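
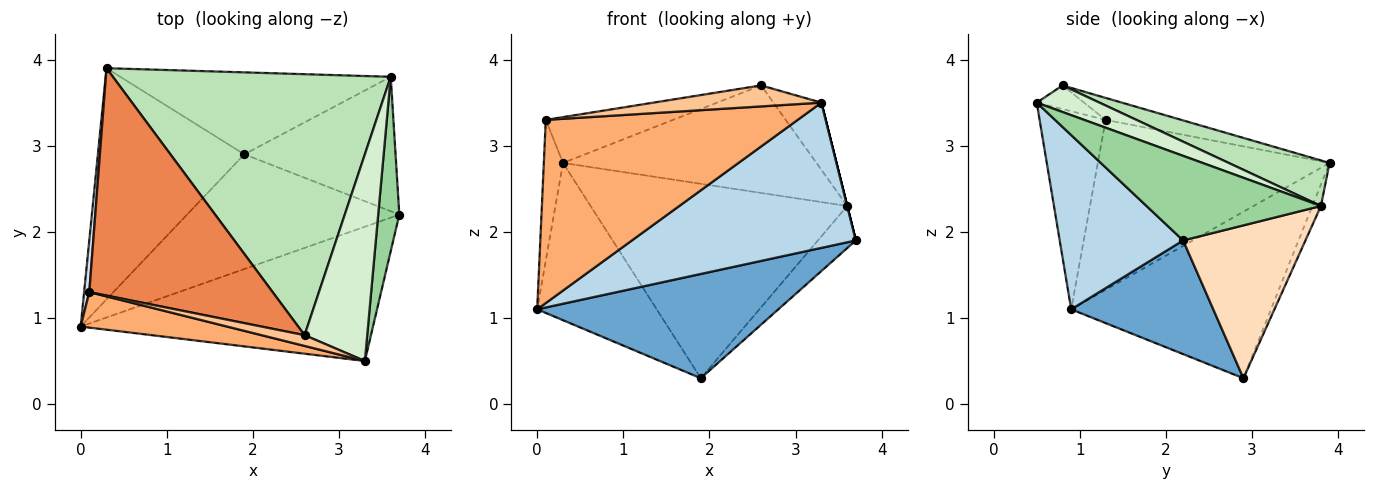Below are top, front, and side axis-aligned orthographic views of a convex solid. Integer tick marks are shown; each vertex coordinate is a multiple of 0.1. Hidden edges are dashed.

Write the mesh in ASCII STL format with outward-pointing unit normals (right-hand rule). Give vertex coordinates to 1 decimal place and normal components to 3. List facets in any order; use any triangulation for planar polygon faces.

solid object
 facet normal 0.368 -0.625 -0.688
  outer loop
   vertex 1.9 2.9 0.3
   vertex 3.7 2.2 1.9
   vertex 0.0 0.9 1.1
  endloop
 endfacet
 facet normal -0.685 0.410 -0.602
  outer loop
   vertex 1.9 2.9 0.3
   vertex 0.0 0.9 1.1
   vertex 0.3 3.9 2.8
  endloop
 endfacet
 facet normal 0.375 -0.681 -0.629
  outer loop
   vertex 3.3 0.5 3.5
   vertex 0.0 0.9 1.1
   vertex 3.7 2.2 1.9
  endloop
 endfacet
 facet normal -0.996 0.082 0.030
  outer loop
   vertex 0.1 1.3 3.3
   vertex 0.3 3.9 2.8
   vertex 0.0 0.9 1.1
  endloop
 endfacet
 facet normal -0.117 0.196 0.974
  outer loop
   vertex 0.1 1.3 3.3
   vertex 2.6 0.8 3.7
   vertex 0.3 3.9 2.8
  endloop
 endfacet
 facet normal -0.249 -0.951 0.184
  outer loop
   vertex 0.1 1.3 3.3
   vertex 0.0 0.9 1.1
   vertex 3.3 0.5 3.5
  endloop
 endfacet
 facet normal -0.243 -0.863 0.443
  outer loop
   vertex 0.1 1.3 3.3
   vertex 3.3 0.5 3.5
   vertex 2.6 0.8 3.7
  endloop
 endfacet
 facet normal 0.694 0.215 -0.687
  outer loop
   vertex 3.6 3.8 2.3
   vertex 3.7 2.2 1.9
   vertex 1.9 2.9 0.3
  endloop
 endfacet
 facet normal -0.031 0.921 -0.388
  outer loop
   vertex 3.6 3.8 2.3
   vertex 1.9 2.9 0.3
   vertex 0.3 3.9 2.8
  endloop
 endfacet
 facet normal 0.970 0.000 0.243
  outer loop
   vertex 3.6 3.8 2.3
   vertex 3.3 0.5 3.5
   vertex 3.7 2.2 1.9
  endloop
 endfacet
 facet normal 0.150 0.377 0.914
  outer loop
   vertex 3.6 3.8 2.3
   vertex 0.3 3.9 2.8
   vertex 2.6 0.8 3.7
  endloop
 endfacet
 facet normal 0.375 0.287 0.882
  outer loop
   vertex 3.6 3.8 2.3
   vertex 2.6 0.8 3.7
   vertex 3.3 0.5 3.5
  endloop
 endfacet
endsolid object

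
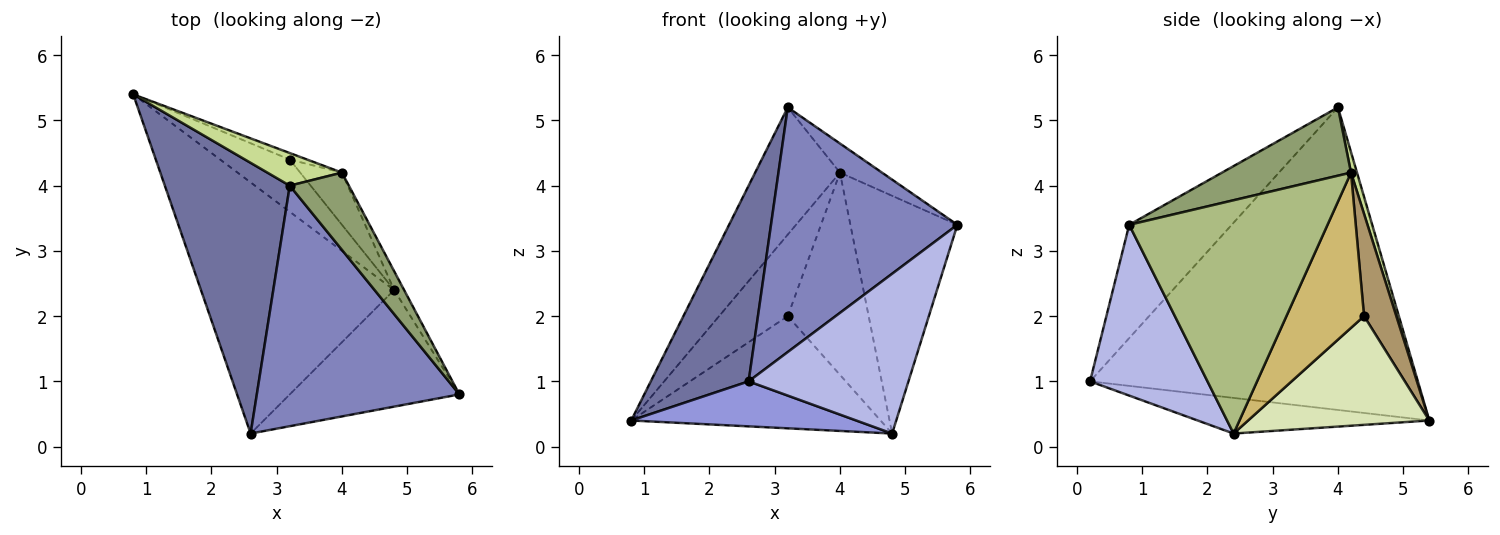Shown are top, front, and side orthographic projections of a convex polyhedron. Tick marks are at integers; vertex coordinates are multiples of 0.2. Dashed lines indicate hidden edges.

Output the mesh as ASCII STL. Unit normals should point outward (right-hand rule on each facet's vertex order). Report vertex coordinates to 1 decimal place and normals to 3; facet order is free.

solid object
 facet normal -0.891 -0.266 0.368
  outer loop
   vertex 3.2 4.0 5.2
   vertex 0.8 5.4 0.4
   vertex 2.6 0.2 1.0
  endloop
 endfacet
 facet normal -0.365 -0.664 0.653
  outer loop
   vertex 3.2 4.0 5.2
   vertex 2.6 0.2 1.0
   vertex 5.8 0.8 3.4
  endloop
 endfacet
 facet normal -0.179 -0.174 -0.968
  outer loop
   vertex 4.8 2.4 0.2
   vertex 2.6 0.2 1.0
   vertex 0.8 5.4 0.4
  endloop
 endfacet
 facet normal 0.510 -0.695 -0.507
  outer loop
   vertex 4.8 2.4 0.2
   vertex 5.8 0.8 3.4
   vertex 2.6 0.2 1.0
  endloop
 endfacet
 facet normal 0.734 0.239 0.635
  outer loop
   vertex 4.0 4.2 4.2
   vertex 3.2 4.0 5.2
   vertex 5.8 0.8 3.4
  endloop
 endfacet
 facet normal 0.879 0.474 -0.038
  outer loop
   vertex 4.0 4.2 4.2
   vertex 5.8 0.8 3.4
   vertex 4.8 2.4 0.2
  endloop
 endfacet
 facet normal 0.068 0.966 0.248
  outer loop
   vertex 4.0 4.2 4.2
   vertex 0.8 5.4 0.4
   vertex 3.2 4.0 5.2
  endloop
 endfacet
 facet normal 0.550 0.757 -0.352
  outer loop
   vertex 3.2 4.4 2.0
   vertex 4.8 2.4 0.2
   vertex 0.8 5.4 0.4
  endloop
 endfacet
 facet normal 0.424 0.903 -0.072
  outer loop
   vertex 3.2 4.4 2.0
   vertex 0.8 5.4 0.4
   vertex 4.0 4.2 4.2
  endloop
 endfacet
 facet normal 0.681 0.709 -0.183
  outer loop
   vertex 3.2 4.4 2.0
   vertex 4.0 4.2 4.2
   vertex 4.8 2.4 0.2
  endloop
 endfacet
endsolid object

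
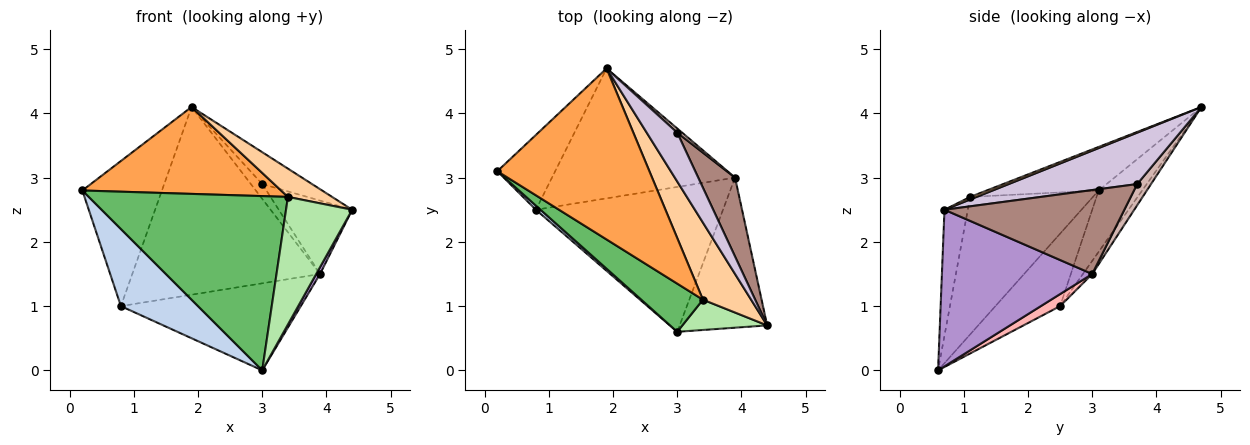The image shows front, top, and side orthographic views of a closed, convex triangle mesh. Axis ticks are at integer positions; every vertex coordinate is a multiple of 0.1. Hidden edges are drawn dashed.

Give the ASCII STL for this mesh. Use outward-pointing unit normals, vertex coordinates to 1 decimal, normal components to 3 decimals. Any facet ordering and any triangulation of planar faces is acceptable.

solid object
 facet normal -0.437 0.799 -0.412
  outer loop
   vertex 0.8 2.5 1.0
   vertex 0.2 3.1 2.8
   vertex 1.9 4.7 4.1
  endloop
 endfacet
 facet normal -0.642 -0.765 0.041
  outer loop
   vertex 0.8 2.5 1.0
   vertex 3.0 0.6 0.0
   vertex 0.2 3.1 2.8
  endloop
 endfacet
 facet normal -0.247 -0.439 0.864
  outer loop
   vertex 3.4 1.1 2.7
   vertex 1.9 4.7 4.1
   vertex 0.2 3.1 2.8
  endloop
 endfacet
 facet normal 0.050 -0.344 0.938
  outer loop
   vertex 3.4 1.1 2.7
   vertex 4.4 0.7 2.5
   vertex 1.9 4.7 4.1
  endloop
 endfacet
 facet normal -0.511 -0.829 0.229
  outer loop
   vertex 3.4 1.1 2.7
   vertex 0.2 3.1 2.8
   vertex 3.0 0.6 0.0
  endloop
 endfacet
 facet normal -0.324 -0.920 0.218
  outer loop
   vertex 3.4 1.1 2.7
   vertex 3.0 0.6 0.0
   vertex 4.4 0.7 2.5
  endloop
 endfacet
 facet normal -0.041 0.822 -0.569
  outer loop
   vertex 3.9 3.0 1.5
   vertex 0.8 2.5 1.0
   vertex 1.9 4.7 4.1
  endloop
 endfacet
 facet normal 0.055 0.514 -0.856
  outer loop
   vertex 3.9 3.0 1.5
   vertex 3.0 0.6 0.0
   vertex 0.8 2.5 1.0
  endloop
 endfacet
 facet normal 0.873 -0.022 -0.488
  outer loop
   vertex 3.9 3.0 1.5
   vertex 4.4 0.7 2.5
   vertex 3.0 0.6 0.0
  endloop
 endfacet
 facet normal 0.816 0.316 0.484
  outer loop
   vertex 3.0 3.7 2.9
   vertex 1.9 4.7 4.1
   vertex 4.4 0.7 2.5
  endloop
 endfacet
 facet normal 0.858 0.350 0.376
  outer loop
   vertex 3.0 3.7 2.9
   vertex 4.4 0.7 2.5
   vertex 3.9 3.0 1.5
  endloop
 endfacet
 facet normal 0.761 0.625 0.177
  outer loop
   vertex 3.0 3.7 2.9
   vertex 3.9 3.0 1.5
   vertex 1.9 4.7 4.1
  endloop
 endfacet
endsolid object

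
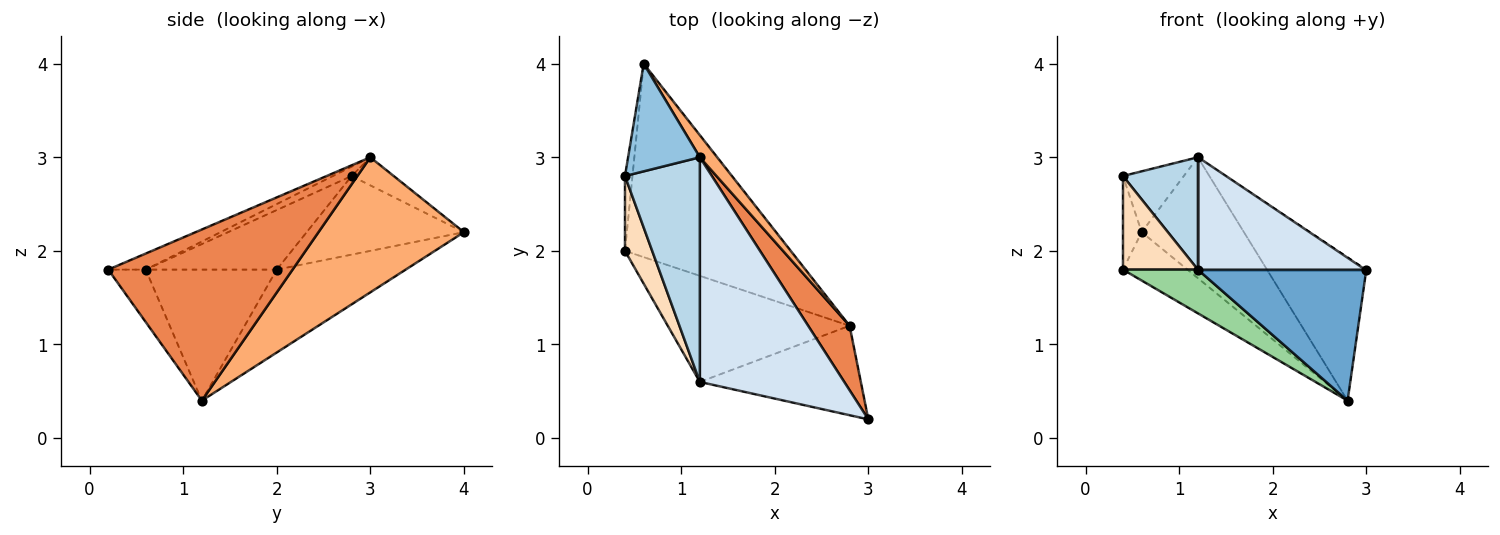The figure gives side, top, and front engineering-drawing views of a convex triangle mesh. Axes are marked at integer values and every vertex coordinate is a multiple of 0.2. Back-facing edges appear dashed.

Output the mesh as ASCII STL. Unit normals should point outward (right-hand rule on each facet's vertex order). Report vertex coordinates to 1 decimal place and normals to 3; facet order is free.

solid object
 facet normal -0.181 -0.812 -0.554
  outer loop
   vertex 1.2 0.6 1.8
   vertex 2.8 1.2 0.4
   vertex 3.0 0.2 1.8
  endloop
 endfacet
 facet normal -0.322 0.466 0.824
  outer loop
   vertex 1.2 3.0 3.0
   vertex 0.6 4.0 2.2
   vertex 0.4 2.8 2.8
  endloop
 endfacet
 facet normal -0.111 -0.444 0.889
  outer loop
   vertex 1.2 3.0 3.0
   vertex 0.4 2.8 2.8
   vertex 1.2 0.6 1.8
  endloop
 endfacet
 facet normal -0.099 -0.445 0.890
  outer loop
   vertex 1.2 3.0 3.0
   vertex 1.2 0.6 1.8
   vertex 3.0 0.2 1.8
  endloop
 endfacet
 facet normal 0.861 0.464 0.209
  outer loop
   vertex 1.2 3.0 3.0
   vertex 3.0 0.2 1.8
   vertex 2.8 1.2 0.4
  endloop
 endfacet
 facet normal 0.814 0.572 0.105
  outer loop
   vertex 1.2 3.0 3.0
   vertex 2.8 1.2 0.4
   vertex 0.6 4.0 2.2
  endloop
 endfacet
 facet normal -0.989 0.118 -0.094
  outer loop
   vertex 0.4 2.0 1.8
   vertex 0.4 2.8 2.8
   vertex 0.6 4.0 2.2
  endloop
 endfacet
 facet normal -0.807 -0.461 0.369
  outer loop
   vertex 0.4 2.0 1.8
   vertex 1.2 0.6 1.8
   vertex 0.4 2.8 2.8
  endloop
 endfacet
 facet normal -0.436 0.218 -0.873
  outer loop
   vertex 0.4 2.0 1.8
   vertex 0.6 4.0 2.2
   vertex 2.8 1.2 0.4
  endloop
 endfacet
 facet normal -0.554 -0.317 -0.770
  outer loop
   vertex 0.4 2.0 1.8
   vertex 2.8 1.2 0.4
   vertex 1.2 0.6 1.8
  endloop
 endfacet
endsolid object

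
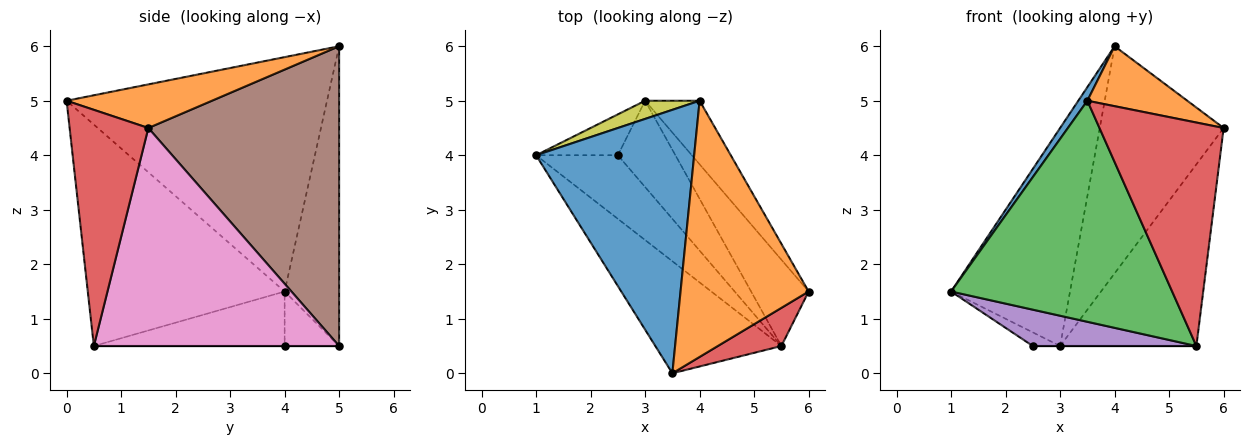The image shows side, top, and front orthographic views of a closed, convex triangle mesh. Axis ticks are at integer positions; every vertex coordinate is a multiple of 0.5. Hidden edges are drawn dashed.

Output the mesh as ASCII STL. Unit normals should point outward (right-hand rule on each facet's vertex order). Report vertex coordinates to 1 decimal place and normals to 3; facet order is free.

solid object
 facet normal -0.829 -0.029 0.559
  outer loop
   vertex 4.0 5.0 6.0
   vertex 1.0 4.0 1.5
   vertex 3.5 0.0 5.0
  endloop
 endfacet
 facet normal 0.315 -0.216 0.924
  outer loop
   vertex 4.0 5.0 6.0
   vertex 3.5 0.0 5.0
   vertex 6.0 1.5 4.5
  endloop
 endfacet
 facet normal -0.622 -0.698 -0.354
  outer loop
   vertex 5.5 0.5 0.5
   vertex 3.5 0.0 5.0
   vertex 1.0 4.0 1.5
  endloop
 endfacet
 facet normal 0.530 -0.836 0.143
  outer loop
   vertex 5.5 0.5 0.5
   vertex 6.0 1.5 4.5
   vertex 3.5 0.0 5.0
  endloop
 endfacet
 facet normal -0.501 -0.429 -0.751
  outer loop
   vertex 2.5 4.0 0.5
   vertex 5.5 0.5 0.5
   vertex 1.0 4.0 1.5
  endloop
 endfacet
 facet normal 0.829 0.538 -0.151
  outer loop
   vertex 3.0 5.0 0.5
   vertex 4.0 5.0 6.0
   vertex 6.0 1.5 4.5
  endloop
 endfacet
 facet normal 0.852 0.473 -0.225
  outer loop
   vertex 3.0 5.0 0.5
   vertex 6.0 1.5 4.5
   vertex 5.5 0.5 0.5
  endloop
 endfacet
 facet normal 0.000 0.000 -1.000
  outer loop
   vertex 3.0 5.0 0.5
   vertex 5.5 0.5 0.5
   vertex 2.5 4.0 0.5
  endloop
 endfacet
 facet normal -0.415 0.906 0.076
  outer loop
   vertex 3.0 5.0 0.5
   vertex 1.0 4.0 1.5
   vertex 4.0 5.0 6.0
  endloop
 endfacet
 facet normal -0.535 0.267 -0.802
  outer loop
   vertex 3.0 5.0 0.5
   vertex 2.5 4.0 0.5
   vertex 1.0 4.0 1.5
  endloop
 endfacet
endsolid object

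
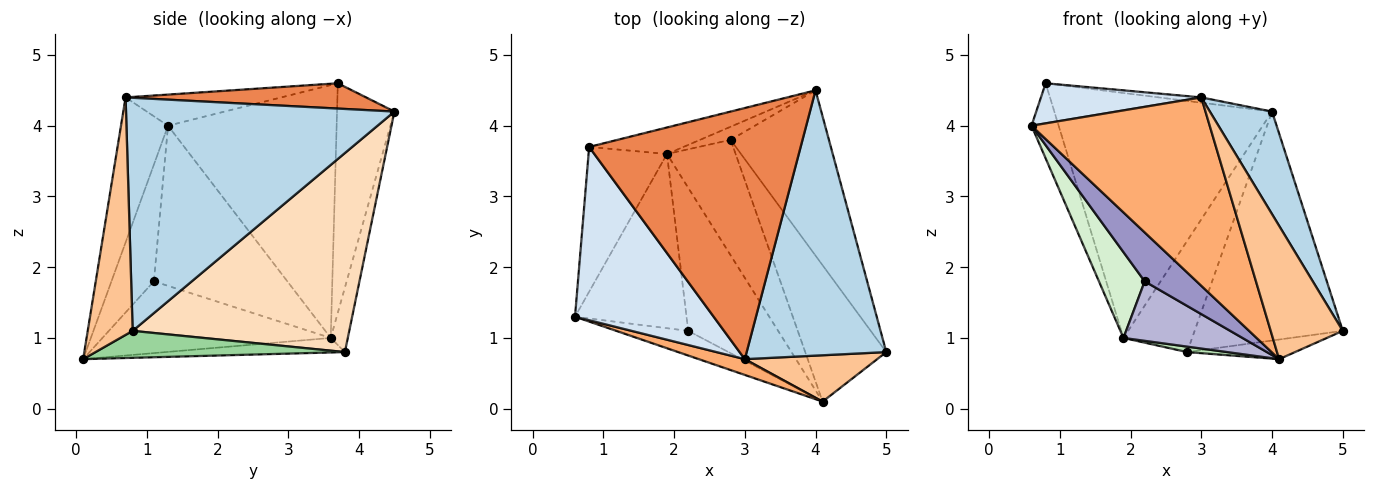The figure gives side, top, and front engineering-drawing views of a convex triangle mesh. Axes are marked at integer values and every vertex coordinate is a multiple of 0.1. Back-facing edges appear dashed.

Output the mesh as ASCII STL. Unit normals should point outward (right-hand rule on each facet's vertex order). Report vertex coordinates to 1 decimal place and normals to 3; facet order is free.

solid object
 facet normal -0.944 0.152 -0.293
  outer loop
   vertex 1.9 3.6 1.0
   vertex 0.6 1.3 4.0
   vertex 0.8 3.7 4.6
  endloop
 endfacet
 facet normal -0.253 0.962 -0.104
  outer loop
   vertex 1.9 3.6 1.0
   vertex 0.8 3.7 4.6
   vertex 4.0 4.5 4.2
  endloop
 endfacet
 facet normal 0.841 -0.195 0.504
  outer loop
   vertex 3.0 0.7 4.4
   vertex 5.0 0.8 1.1
   vertex 4.0 4.5 4.2
  endloop
 endfacet
 facet normal -0.214 -0.220 0.952
  outer loop
   vertex 3.0 0.7 4.4
   vertex 0.8 3.7 4.6
   vertex 0.6 1.3 4.0
  endloop
 endfacet
 facet normal 0.119 0.021 0.993
  outer loop
   vertex 3.0 0.7 4.4
   vertex 4.0 4.5 4.2
   vertex 0.8 3.7 4.6
  endloop
 endfacet
 facet normal -0.254 -0.964 0.081
  outer loop
   vertex 4.1 0.1 0.7
   vertex 3.0 0.7 4.4
   vertex 0.6 1.3 4.0
  endloop
 endfacet
 facet normal 0.507 -0.814 0.283
  outer loop
   vertex 4.1 0.1 0.7
   vertex 5.0 0.8 1.1
   vertex 3.0 0.7 4.4
  endloop
 endfacet
 facet normal 0.764 0.523 -0.377
  outer loop
   vertex 2.8 3.8 0.8
   vertex 4.0 4.5 4.2
   vertex 5.0 0.8 1.1
  endloop
 endfacet
 facet normal -0.240 0.964 -0.114
  outer loop
   vertex 2.8 3.8 0.8
   vertex 1.9 3.6 1.0
   vertex 4.0 4.5 4.2
  endloop
 endfacet
 facet normal 0.313 0.135 -0.940
  outer loop
   vertex 2.8 3.8 0.8
   vertex 5.0 0.8 1.1
   vertex 4.1 0.1 0.7
  endloop
 endfacet
 facet normal -0.207 -0.046 -0.977
  outer loop
   vertex 2.8 3.8 0.8
   vertex 4.1 0.1 0.7
   vertex 1.9 3.6 1.0
  endloop
 endfacet
 facet normal -0.790 -0.271 -0.550
  outer loop
   vertex 2.2 1.1 1.8
   vertex 0.6 1.3 4.0
   vertex 1.9 3.6 1.0
  endloop
 endfacet
 facet normal -0.590 -0.721 -0.363
  outer loop
   vertex 2.2 1.1 1.8
   vertex 4.1 0.1 0.7
   vertex 0.6 1.3 4.0
  endloop
 endfacet
 facet normal -0.593 -0.309 -0.743
  outer loop
   vertex 2.2 1.1 1.8
   vertex 1.9 3.6 1.0
   vertex 4.1 0.1 0.7
  endloop
 endfacet
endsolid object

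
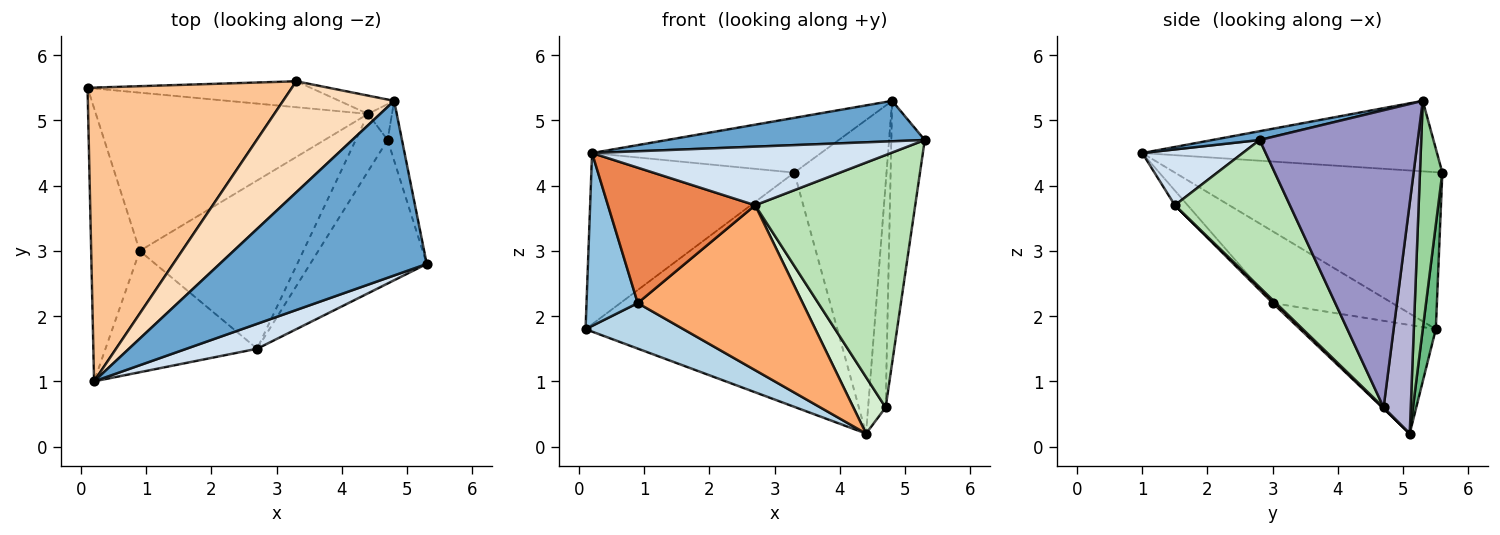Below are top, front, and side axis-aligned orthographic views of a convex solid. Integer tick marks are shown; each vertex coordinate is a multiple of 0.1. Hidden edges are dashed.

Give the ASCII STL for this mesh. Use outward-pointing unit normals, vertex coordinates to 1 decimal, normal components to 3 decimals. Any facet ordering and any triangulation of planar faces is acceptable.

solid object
 facet normal 0.041 -0.225 0.973
  outer loop
   vertex 4.8 5.3 5.3
   vertex 0.2 1.0 4.5
   vertex 5.3 2.8 4.7
  endloop
 endfacet
 facet normal -0.781 -0.334 -0.528
  outer loop
   vertex 0.9 3.0 2.2
   vertex 0.2 1.0 4.5
   vertex 0.1 5.5 1.8
  endloop
 endfacet
 facet normal -0.358 -0.258 -0.897
  outer loop
   vertex 0.9 3.0 2.2
   vertex 0.1 5.5 1.8
   vertex 4.4 5.1 0.2
  endloop
 endfacet
 facet normal 0.296 -0.879 0.374
  outer loop
   vertex 2.7 1.5 3.7
   vertex 5.3 2.8 4.7
   vertex 0.2 1.0 4.5
  endloop
 endfacet
 facet normal -0.064 -0.743 -0.666
  outer loop
   vertex 2.7 1.5 3.7
   vertex 0.2 1.0 4.5
   vertex 0.9 3.0 2.2
  endloop
 endfacet
 facet normal 0.012 -0.700 -0.714
  outer loop
   vertex 2.7 1.5 3.7
   vertex 0.9 3.0 2.2
   vertex 4.4 5.1 0.2
  endloop
 endfacet
 facet normal -0.553 0.420 0.720
  outer loop
   vertex 3.3 5.6 4.2
   vertex 0.1 5.5 1.8
   vertex 0.2 1.0 4.5
  endloop
 endfacet
 facet normal -0.495 0.384 0.779
  outer loop
   vertex 3.3 5.6 4.2
   vertex 0.2 1.0 4.5
   vertex 4.8 5.3 5.3
  endloop
 endfacet
 facet normal 0.051 0.993 -0.110
  outer loop
   vertex 3.3 5.6 4.2
   vertex 4.4 5.1 0.2
   vertex 0.1 5.5 1.8
  endloop
 endfacet
 facet normal 0.235 0.970 -0.057
  outer loop
   vertex 3.3 5.6 4.2
   vertex 4.8 5.3 5.3
   vertex 4.4 5.1 0.2
  endloop
 endfacet
 facet normal 0.530 -0.737 -0.419
  outer loop
   vertex 4.7 4.7 0.6
   vertex 5.3 2.8 4.7
   vertex 2.7 1.5 3.7
  endloop
 endfacet
 facet normal 0.016 -0.701 -0.713
  outer loop
   vertex 4.7 4.7 0.6
   vertex 2.7 1.5 3.7
   vertex 4.4 5.1 0.2
  endloop
 endfacet
 facet normal 0.977 0.207 -0.047
  outer loop
   vertex 4.7 4.7 0.6
   vertex 4.8 5.3 5.3
   vertex 5.3 2.8 4.7
  endloop
 endfacet
 facet normal 0.837 0.541 -0.087
  outer loop
   vertex 4.7 4.7 0.6
   vertex 4.4 5.1 0.2
   vertex 4.8 5.3 5.3
  endloop
 endfacet
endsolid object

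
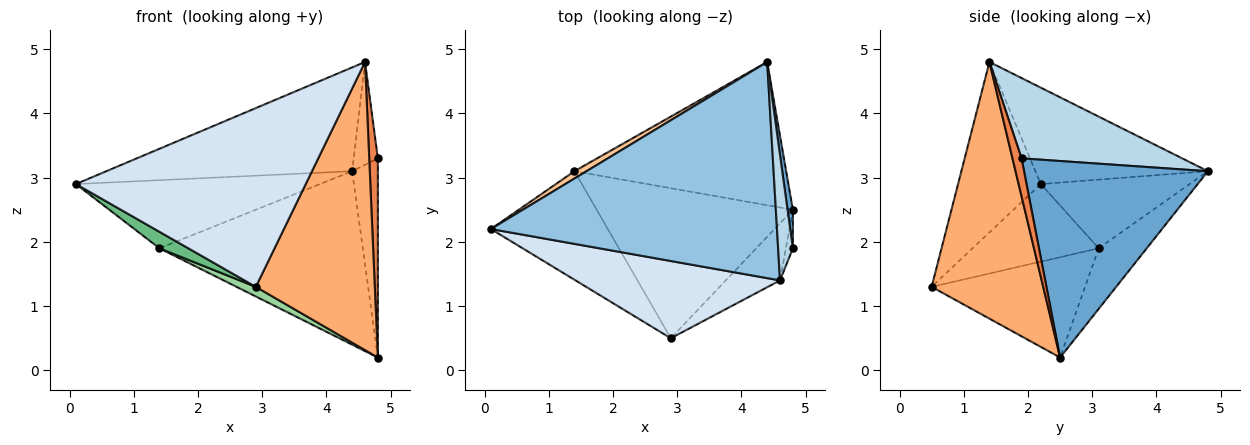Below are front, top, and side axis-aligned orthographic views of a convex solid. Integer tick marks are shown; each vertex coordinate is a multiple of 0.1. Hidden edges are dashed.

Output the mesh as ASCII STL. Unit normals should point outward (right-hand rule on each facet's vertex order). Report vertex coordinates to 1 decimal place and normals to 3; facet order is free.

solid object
 facet normal 0.990 0.138 0.027
  outer loop
   vertex 4.8 2.5 0.2
   vertex 4.4 4.8 3.1
   vertex 4.8 1.9 3.3
  endloop
 endfacet
 facet normal -0.291 0.414 0.863
  outer loop
   vertex 4.6 1.4 4.8
   vertex 4.4 4.8 3.1
   vertex 0.1 2.2 2.9
  endloop
 endfacet
 facet normal 0.973 0.147 0.179
  outer loop
   vertex 4.6 1.4 4.8
   vertex 4.8 1.9 3.3
   vertex 4.4 4.8 3.1
  endloop
 endfacet
 facet normal -0.314 -0.872 0.377
  outer loop
   vertex 4.6 1.4 4.8
   vertex 0.1 2.2 2.9
   vertex 2.9 0.5 1.3
  endloop
 endfacet
 facet normal 0.717 -0.684 -0.132
  outer loop
   vertex 4.6 1.4 4.8
   vertex 4.8 2.5 0.2
   vertex 4.8 1.9 3.3
  endloop
 endfacet
 facet normal 0.677 -0.722 -0.143
  outer loop
   vertex 4.6 1.4 4.8
   vertex 2.9 0.5 1.3
   vertex 4.8 2.5 0.2
  endloop
 endfacet
 facet normal -0.518 0.850 0.091
  outer loop
   vertex 1.4 3.1 1.9
   vertex 0.1 2.2 2.9
   vertex 4.4 4.8 3.1
  endloop
 endfacet
 facet normal -0.179 0.759 -0.626
  outer loop
   vertex 1.4 3.1 1.9
   vertex 4.4 4.8 3.1
   vertex 4.8 2.5 0.2
  endloop
 endfacet
 facet normal -0.549 -0.126 -0.827
  outer loop
   vertex 1.4 3.1 1.9
   vertex 2.9 0.5 1.3
   vertex 0.1 2.2 2.9
  endloop
 endfacet
 facet normal -0.455 -0.057 -0.889
  outer loop
   vertex 1.4 3.1 1.9
   vertex 4.8 2.5 0.2
   vertex 2.9 0.5 1.3
  endloop
 endfacet
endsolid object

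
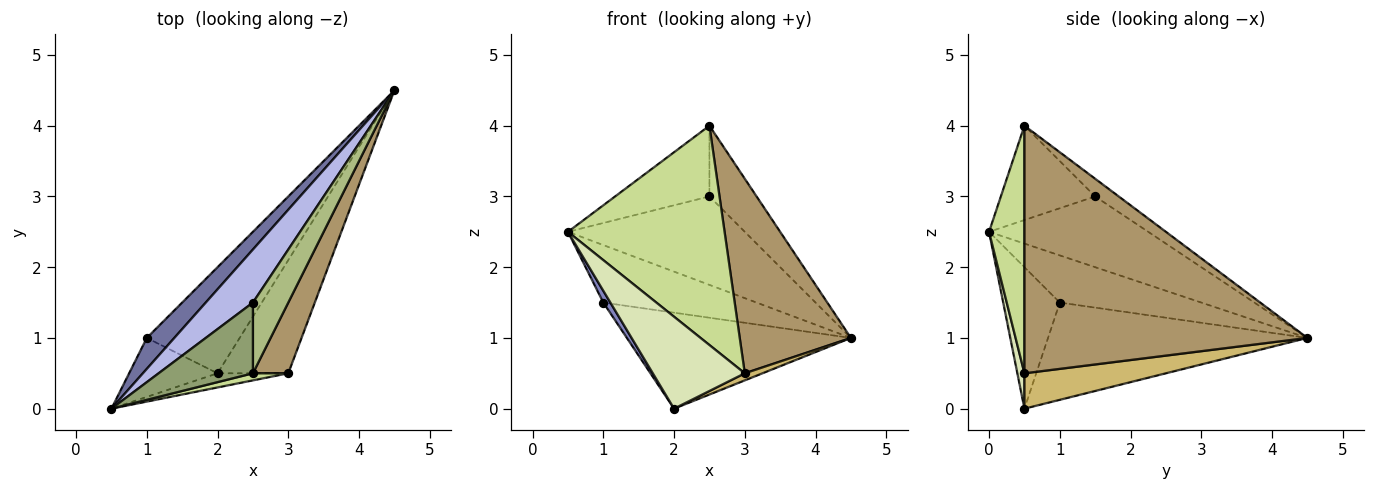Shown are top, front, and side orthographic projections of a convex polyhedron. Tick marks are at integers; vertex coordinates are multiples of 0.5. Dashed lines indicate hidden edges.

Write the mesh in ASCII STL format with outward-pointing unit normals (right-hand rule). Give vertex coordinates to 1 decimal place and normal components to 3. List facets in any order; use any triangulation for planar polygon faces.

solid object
 facet normal -0.631 0.683 0.368
  outer loop
   vertex 1.0 1.0 1.5
   vertex 0.5 0.0 2.5
   vertex 4.5 4.5 1.0
  endloop
 endfacet
 facet normal -0.843 -0.105 -0.527
  outer loop
   vertex 1.0 1.0 1.5
   vertex 2.0 0.5 0.0
   vertex 0.5 0.0 2.5
  endloop
 endfacet
 facet normal -0.613 0.530 -0.586
  outer loop
   vertex 1.0 1.0 1.5
   vertex 4.5 4.5 1.0
   vertex 2.0 0.5 0.0
  endloop
 endfacet
 facet normal -0.611 0.679 0.407
  outer loop
   vertex 2.5 1.5 3.0
   vertex 4.5 4.5 1.0
   vertex 0.5 0.0 2.5
  endloop
 endfacet
 facet normal -0.577 0.577 0.577
  outer loop
   vertex 2.5 1.5 3.0
   vertex 0.5 0.0 2.5
   vertex 2.5 0.5 4.0
  endloop
 endfacet
 facet normal -0.333 0.667 0.667
  outer loop
   vertex 2.5 1.5 3.0
   vertex 2.5 0.5 4.0
   vertex 4.5 4.5 1.0
  endloop
 endfacet
 facet normal 0.220 -0.975 0.031
  outer loop
   vertex 3.0 0.5 0.5
   vertex 2.5 0.5 4.0
   vertex 0.5 0.0 2.5
  endloop
 endfacet
 facet normal 0.076 -0.986 -0.152
  outer loop
   vertex 3.0 0.5 0.5
   vertex 0.5 0.0 2.5
   vertex 2.0 0.5 0.0
  endloop
 endfacet
 facet normal 0.923 -0.362 0.132
  outer loop
   vertex 3.0 0.5 0.5
   vertex 4.5 4.5 1.0
   vertex 2.5 0.5 4.0
  endloop
 endfacet
 facet normal 0.447 -0.056 -0.893
  outer loop
   vertex 3.0 0.5 0.5
   vertex 2.0 0.5 0.0
   vertex 4.5 4.5 1.0
  endloop
 endfacet
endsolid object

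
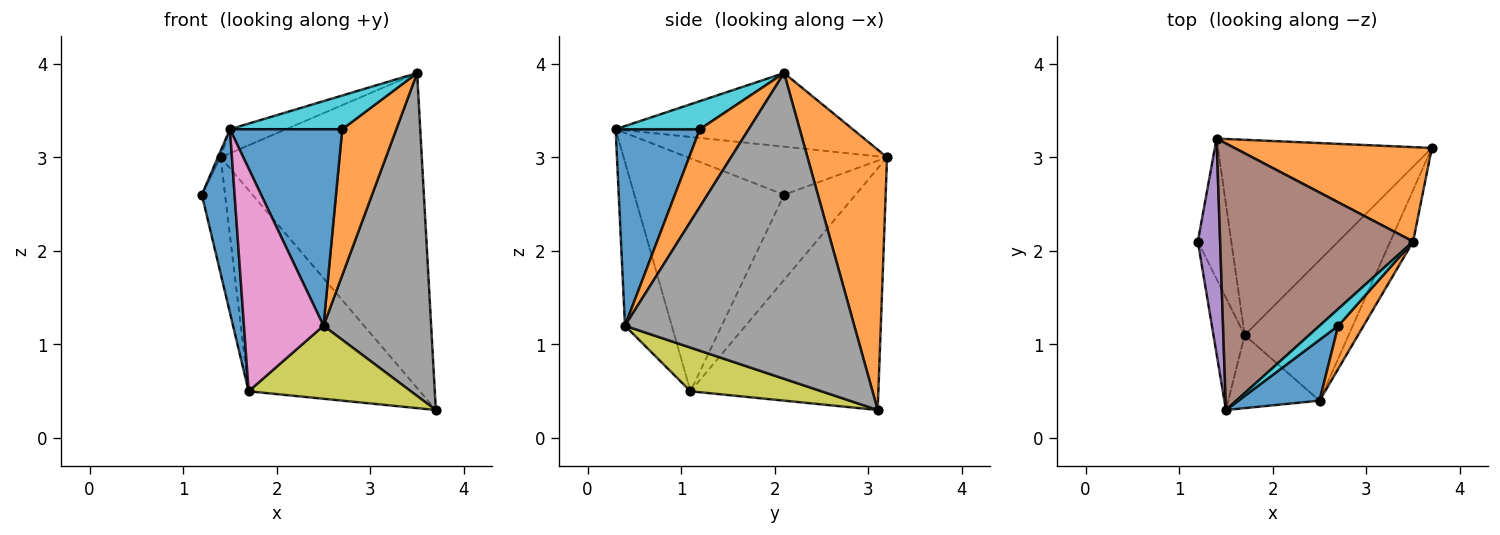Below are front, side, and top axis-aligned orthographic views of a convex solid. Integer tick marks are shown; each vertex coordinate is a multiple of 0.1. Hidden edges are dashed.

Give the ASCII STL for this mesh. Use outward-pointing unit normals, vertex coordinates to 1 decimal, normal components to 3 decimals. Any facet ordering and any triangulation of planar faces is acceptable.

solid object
 facet normal -0.969 -0.212 -0.130
  outer loop
   vertex 1.7 1.1 0.5
   vertex 1.5 0.3 3.3
   vertex 1.2 2.1 2.6
  endloop
 endfacet
 facet normal 0.354 0.896 0.269
  outer loop
   vertex 1.4 3.2 3.0
   vertex 3.5 2.1 3.9
   vertex 3.7 3.1 0.3
  endloop
 endfacet
 facet normal -0.891 0.289 -0.350
  outer loop
   vertex 1.4 3.2 3.0
   vertex 1.7 1.1 0.5
   vertex 1.2 2.1 2.6
  endloop
 endfacet
 facet normal -0.618 0.564 -0.548
  outer loop
   vertex 1.4 3.2 3.0
   vertex 3.7 3.1 0.3
   vertex 1.7 1.1 0.5
  endloop
 endfacet
 facet normal -0.907 0.012 0.420
  outer loop
   vertex 1.4 3.2 3.0
   vertex 1.2 2.1 2.6
   vertex 1.5 0.3 3.3
  endloop
 endfacet
 facet normal -0.355 0.084 0.931
  outer loop
   vertex 1.4 3.2 3.0
   vertex 1.5 0.3 3.3
   vertex 3.5 2.1 3.9
  endloop
 endfacet
 facet normal -0.488 -0.829 -0.272
  outer loop
   vertex 2.5 0.4 1.2
   vertex 1.5 0.3 3.3
   vertex 1.7 1.1 0.5
  endloop
 endfacet
 facet normal 0.903 -0.424 -0.068
  outer loop
   vertex 2.5 0.4 1.2
   vertex 3.7 3.1 0.3
   vertex 3.5 2.1 3.9
  endloop
 endfacet
 facet normal 0.349 -0.432 -0.831
  outer loop
   vertex 2.5 0.4 1.2
   vertex 1.7 1.1 0.5
   vertex 3.7 3.1 0.3
  endloop
 endfacet
 facet normal 0.557 -0.743 0.371
  outer loop
   vertex 2.7 1.2 3.3
   vertex 3.5 2.1 3.9
   vertex 1.5 0.3 3.3
  endloop
 endfacet
 facet normal 0.582 -0.777 0.240
  outer loop
   vertex 2.7 1.2 3.3
   vertex 1.5 0.3 3.3
   vertex 2.5 0.4 1.2
  endloop
 endfacet
 facet normal 0.655 -0.725 0.214
  outer loop
   vertex 2.7 1.2 3.3
   vertex 2.5 0.4 1.2
   vertex 3.5 2.1 3.9
  endloop
 endfacet
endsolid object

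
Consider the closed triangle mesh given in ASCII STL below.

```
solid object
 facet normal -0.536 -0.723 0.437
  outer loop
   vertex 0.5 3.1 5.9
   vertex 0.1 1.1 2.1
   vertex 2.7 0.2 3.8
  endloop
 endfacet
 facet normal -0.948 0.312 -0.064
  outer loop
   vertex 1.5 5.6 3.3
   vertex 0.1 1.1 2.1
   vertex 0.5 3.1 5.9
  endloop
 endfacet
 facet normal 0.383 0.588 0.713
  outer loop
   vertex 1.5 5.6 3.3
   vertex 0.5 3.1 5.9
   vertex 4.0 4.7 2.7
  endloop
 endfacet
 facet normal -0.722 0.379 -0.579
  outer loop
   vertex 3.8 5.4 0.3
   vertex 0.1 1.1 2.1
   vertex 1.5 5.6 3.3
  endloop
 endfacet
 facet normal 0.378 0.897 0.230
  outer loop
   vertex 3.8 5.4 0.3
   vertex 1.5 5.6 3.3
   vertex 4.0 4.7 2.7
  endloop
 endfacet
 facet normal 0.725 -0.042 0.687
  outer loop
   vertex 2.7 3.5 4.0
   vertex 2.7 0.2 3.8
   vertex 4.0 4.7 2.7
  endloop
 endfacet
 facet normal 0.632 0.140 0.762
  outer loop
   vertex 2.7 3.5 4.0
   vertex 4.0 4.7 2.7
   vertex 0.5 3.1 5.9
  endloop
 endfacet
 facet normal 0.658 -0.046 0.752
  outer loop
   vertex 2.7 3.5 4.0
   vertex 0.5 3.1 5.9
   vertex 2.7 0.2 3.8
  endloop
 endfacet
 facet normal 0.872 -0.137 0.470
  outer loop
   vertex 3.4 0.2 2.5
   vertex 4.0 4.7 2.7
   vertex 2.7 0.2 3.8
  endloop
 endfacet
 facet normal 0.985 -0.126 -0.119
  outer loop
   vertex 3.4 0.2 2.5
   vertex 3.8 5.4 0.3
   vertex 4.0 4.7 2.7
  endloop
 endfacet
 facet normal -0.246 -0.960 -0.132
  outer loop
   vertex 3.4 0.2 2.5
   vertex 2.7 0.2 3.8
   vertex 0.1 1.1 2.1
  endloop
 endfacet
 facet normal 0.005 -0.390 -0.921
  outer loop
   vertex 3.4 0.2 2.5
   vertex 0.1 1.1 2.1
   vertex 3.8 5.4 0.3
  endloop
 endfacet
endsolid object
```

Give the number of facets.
12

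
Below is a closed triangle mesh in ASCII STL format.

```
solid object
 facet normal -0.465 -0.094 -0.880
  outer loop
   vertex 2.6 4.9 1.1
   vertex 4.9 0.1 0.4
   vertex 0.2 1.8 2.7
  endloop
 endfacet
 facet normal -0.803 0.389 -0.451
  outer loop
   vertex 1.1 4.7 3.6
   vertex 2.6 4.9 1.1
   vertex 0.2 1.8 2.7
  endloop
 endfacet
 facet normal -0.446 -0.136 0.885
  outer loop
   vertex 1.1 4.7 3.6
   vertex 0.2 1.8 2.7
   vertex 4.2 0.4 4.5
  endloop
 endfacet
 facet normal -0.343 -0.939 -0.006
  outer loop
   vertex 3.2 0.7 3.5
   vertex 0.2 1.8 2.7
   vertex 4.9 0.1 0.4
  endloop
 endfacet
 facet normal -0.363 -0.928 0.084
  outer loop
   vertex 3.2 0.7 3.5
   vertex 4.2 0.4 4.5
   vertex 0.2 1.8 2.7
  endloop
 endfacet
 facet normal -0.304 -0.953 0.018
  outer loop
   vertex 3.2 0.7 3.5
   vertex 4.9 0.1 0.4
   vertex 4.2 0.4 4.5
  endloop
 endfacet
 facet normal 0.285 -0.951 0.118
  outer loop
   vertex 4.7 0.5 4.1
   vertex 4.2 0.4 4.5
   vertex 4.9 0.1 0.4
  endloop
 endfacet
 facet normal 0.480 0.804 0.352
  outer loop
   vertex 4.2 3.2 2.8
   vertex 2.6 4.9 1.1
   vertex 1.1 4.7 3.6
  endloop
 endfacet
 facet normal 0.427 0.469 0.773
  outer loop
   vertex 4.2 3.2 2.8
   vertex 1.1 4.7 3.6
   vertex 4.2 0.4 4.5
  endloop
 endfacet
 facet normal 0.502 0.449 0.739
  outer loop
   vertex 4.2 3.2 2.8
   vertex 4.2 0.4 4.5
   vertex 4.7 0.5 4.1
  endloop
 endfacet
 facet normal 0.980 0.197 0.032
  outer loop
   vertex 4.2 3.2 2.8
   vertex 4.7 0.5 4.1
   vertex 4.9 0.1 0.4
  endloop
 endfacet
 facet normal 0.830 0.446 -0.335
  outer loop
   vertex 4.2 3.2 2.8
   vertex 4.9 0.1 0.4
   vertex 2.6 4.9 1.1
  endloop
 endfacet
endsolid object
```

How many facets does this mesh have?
12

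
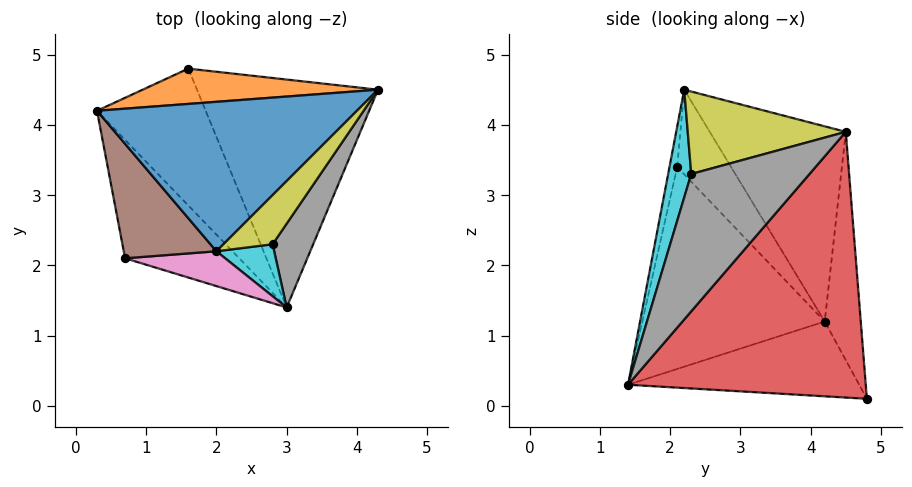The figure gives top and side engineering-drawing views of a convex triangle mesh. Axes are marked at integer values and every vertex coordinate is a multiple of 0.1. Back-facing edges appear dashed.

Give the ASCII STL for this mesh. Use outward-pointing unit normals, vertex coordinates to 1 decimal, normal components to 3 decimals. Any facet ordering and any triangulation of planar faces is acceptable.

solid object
 facet normal -0.467 0.629 0.622
  outer loop
   vertex 2.0 2.2 4.5
   vertex 4.3 4.5 3.9
   vertex 0.3 4.2 1.2
  endloop
 endfacet
 facet normal -0.232 0.943 0.240
  outer loop
   vertex 1.6 4.8 0.1
   vertex 0.3 4.2 1.2
   vertex 4.3 4.5 3.9
  endloop
 endfacet
 facet normal -0.546 -0.271 -0.793
  outer loop
   vertex 1.6 4.8 0.1
   vertex 3.0 1.4 0.3
   vertex 0.3 4.2 1.2
  endloop
 endfacet
 facet normal 0.790 0.294 -0.538
  outer loop
   vertex 1.6 4.8 0.1
   vertex 4.3 4.5 3.9
   vertex 3.0 1.4 0.3
  endloop
 endfacet
 facet normal -0.719 -0.563 -0.407
  outer loop
   vertex 0.7 2.1 3.4
   vertex 0.3 4.2 1.2
   vertex 3.0 1.4 0.3
  endloop
 endfacet
 facet normal -0.567 0.542 0.620
  outer loop
   vertex 0.7 2.1 3.4
   vertex 2.0 2.2 4.5
   vertex 0.3 4.2 1.2
  endloop
 endfacet
 facet normal -0.069 -0.983 0.171
  outer loop
   vertex 0.7 2.1 3.4
   vertex 3.0 1.4 0.3
   vertex 2.0 2.2 4.5
  endloop
 endfacet
 facet normal 0.774 -0.590 0.229
  outer loop
   vertex 2.8 2.3 3.3
   vertex 3.0 1.4 0.3
   vertex 4.3 4.5 3.9
  endloop
 endfacet
 facet normal 0.695 -0.587 0.415
  outer loop
   vertex 2.8 2.3 3.3
   vertex 4.3 4.5 3.9
   vertex 2.0 2.2 4.5
  endloop
 endfacet
 facet normal 0.517 -0.810 0.277
  outer loop
   vertex 2.8 2.3 3.3
   vertex 2.0 2.2 4.5
   vertex 3.0 1.4 0.3
  endloop
 endfacet
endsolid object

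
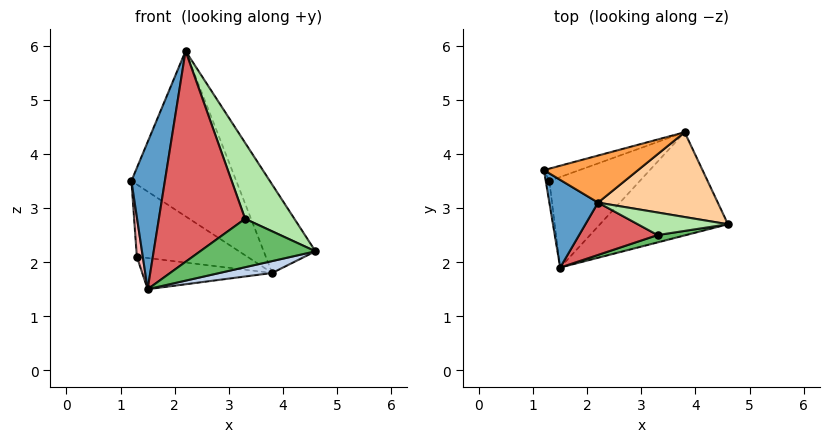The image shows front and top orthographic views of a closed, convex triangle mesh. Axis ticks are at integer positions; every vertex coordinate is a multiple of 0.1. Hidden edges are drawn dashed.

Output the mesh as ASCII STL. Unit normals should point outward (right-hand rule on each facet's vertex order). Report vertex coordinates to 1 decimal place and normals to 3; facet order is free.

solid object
 facet normal -0.867 -0.427 0.255
  outer loop
   vertex 2.2 3.1 5.9
   vertex 1.2 3.7 3.5
   vertex 1.5 1.9 1.5
  endloop
 endfacet
 facet normal 0.246 -0.111 -0.963
  outer loop
   vertex 3.8 4.4 1.8
   vertex 4.6 2.7 2.2
   vertex 1.5 1.9 1.5
  endloop
 endfacet
 facet normal -0.080 0.959 0.273
  outer loop
   vertex 3.8 4.4 1.8
   vertex 1.2 3.7 3.5
   vertex 2.2 3.1 5.9
  endloop
 endfacet
 facet normal 0.765 0.465 0.446
  outer loop
   vertex 3.8 4.4 1.8
   vertex 2.2 3.1 5.9
   vertex 4.6 2.7 2.2
  endloop
 endfacet
 facet normal 0.216 -0.965 0.146
  outer loop
   vertex 3.3 2.5 2.8
   vertex 1.5 1.9 1.5
   vertex 4.6 2.7 2.2
  endloop
 endfacet
 facet normal 0.269 -0.923 0.274
  outer loop
   vertex 3.3 2.5 2.8
   vertex 4.6 2.7 2.2
   vertex 2.2 3.1 5.9
  endloop
 endfacet
 facet normal 0.148 -0.960 0.238
  outer loop
   vertex 3.3 2.5 2.8
   vertex 2.2 3.1 5.9
   vertex 1.5 1.9 1.5
  endloop
 endfacet
 facet normal -0.993 -0.103 -0.056
  outer loop
   vertex 1.3 3.5 2.1
   vertex 1.5 1.9 1.5
   vertex 1.2 3.7 3.5
  endloop
 endfacet
 facet normal -0.351 0.923 -0.157
  outer loop
   vertex 1.3 3.5 2.1
   vertex 1.2 3.7 3.5
   vertex 3.8 4.4 1.8
  endloop
 endfacet
 facet normal -0.225 0.317 -0.921
  outer loop
   vertex 1.3 3.5 2.1
   vertex 3.8 4.4 1.8
   vertex 1.5 1.9 1.5
  endloop
 endfacet
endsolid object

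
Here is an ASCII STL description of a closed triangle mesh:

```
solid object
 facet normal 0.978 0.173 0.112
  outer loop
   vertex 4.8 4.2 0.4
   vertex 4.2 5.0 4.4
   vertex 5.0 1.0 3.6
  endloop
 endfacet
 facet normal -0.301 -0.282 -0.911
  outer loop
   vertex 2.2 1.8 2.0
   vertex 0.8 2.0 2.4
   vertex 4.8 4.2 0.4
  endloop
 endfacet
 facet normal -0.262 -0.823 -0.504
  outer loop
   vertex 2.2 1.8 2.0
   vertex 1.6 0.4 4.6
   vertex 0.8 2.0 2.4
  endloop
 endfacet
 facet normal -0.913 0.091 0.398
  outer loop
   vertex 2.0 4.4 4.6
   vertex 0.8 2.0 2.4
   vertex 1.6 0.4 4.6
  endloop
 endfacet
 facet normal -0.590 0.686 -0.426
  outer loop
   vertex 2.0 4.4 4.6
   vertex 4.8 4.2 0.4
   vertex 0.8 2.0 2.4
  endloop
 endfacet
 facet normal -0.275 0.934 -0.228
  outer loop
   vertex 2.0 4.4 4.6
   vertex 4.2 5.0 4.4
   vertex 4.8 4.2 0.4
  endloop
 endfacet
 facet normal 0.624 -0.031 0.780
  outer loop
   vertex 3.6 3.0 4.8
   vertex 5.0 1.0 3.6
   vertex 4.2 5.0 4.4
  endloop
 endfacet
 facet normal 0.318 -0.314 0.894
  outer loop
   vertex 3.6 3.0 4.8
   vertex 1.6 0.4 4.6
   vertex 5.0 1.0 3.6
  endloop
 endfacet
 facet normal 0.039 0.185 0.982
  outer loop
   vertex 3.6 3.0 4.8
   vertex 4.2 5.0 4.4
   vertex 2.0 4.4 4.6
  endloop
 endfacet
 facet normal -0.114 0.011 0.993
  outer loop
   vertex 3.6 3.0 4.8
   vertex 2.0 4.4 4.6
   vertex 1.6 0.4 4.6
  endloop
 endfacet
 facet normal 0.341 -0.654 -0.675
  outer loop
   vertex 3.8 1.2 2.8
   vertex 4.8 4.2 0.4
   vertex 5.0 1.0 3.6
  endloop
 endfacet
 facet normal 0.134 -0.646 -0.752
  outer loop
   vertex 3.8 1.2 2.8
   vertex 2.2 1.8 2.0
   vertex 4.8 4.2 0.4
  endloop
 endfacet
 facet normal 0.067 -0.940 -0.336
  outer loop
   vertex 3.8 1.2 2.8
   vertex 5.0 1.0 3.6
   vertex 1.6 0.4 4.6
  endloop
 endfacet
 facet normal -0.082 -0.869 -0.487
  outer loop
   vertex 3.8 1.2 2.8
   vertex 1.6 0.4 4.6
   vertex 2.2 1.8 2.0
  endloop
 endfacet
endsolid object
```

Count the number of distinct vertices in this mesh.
9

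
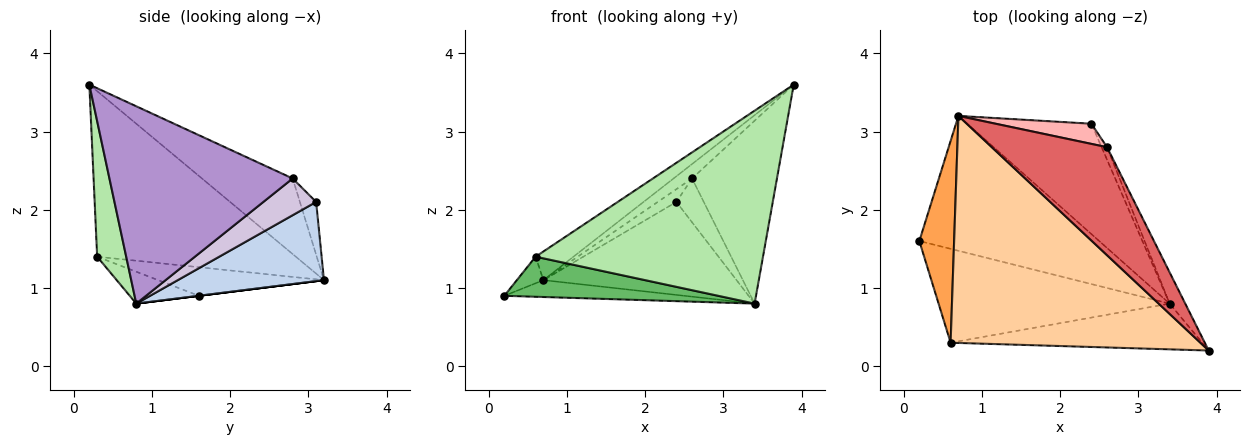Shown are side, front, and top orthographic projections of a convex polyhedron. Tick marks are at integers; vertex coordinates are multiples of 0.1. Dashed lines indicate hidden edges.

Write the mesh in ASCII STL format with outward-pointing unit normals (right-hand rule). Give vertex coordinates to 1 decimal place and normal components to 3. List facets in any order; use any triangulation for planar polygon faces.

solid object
 facet normal 0.000 0.124 -0.992
  outer loop
   vertex 3.4 0.8 0.8
   vertex 0.2 1.6 0.9
   vertex 0.7 3.2 1.1
  endloop
 endfacet
 facet normal 0.438 0.579 -0.687
  outer loop
   vertex 2.4 3.1 2.1
   vertex 3.4 0.8 0.8
   vertex 0.7 3.2 1.1
  endloop
 endfacet
 facet normal -0.632 0.101 0.769
  outer loop
   vertex 0.6 0.3 1.4
   vertex 0.7 3.2 1.1
   vertex 0.2 1.6 0.9
  endloop
 endfacet
 facet normal -0.549 0.105 0.829
  outer loop
   vertex 0.6 0.3 1.4
   vertex 3.9 0.2 3.6
   vertex 0.7 3.2 1.1
  endloop
 endfacet
 facet normal -0.126 -0.390 -0.912
  outer loop
   vertex 0.6 0.3 1.4
   vertex 0.2 1.6 0.9
   vertex 3.4 0.8 0.8
  endloop
 endfacet
 facet normal 0.123 -0.966 -0.229
  outer loop
   vertex 0.6 0.3 1.4
   vertex 3.4 0.8 0.8
   vertex 3.9 0.2 3.6
  endloop
 endfacet
 facet normal -0.545 0.111 0.831
  outer loop
   vertex 2.6 2.8 2.4
   vertex 0.7 3.2 1.1
   vertex 3.9 0.2 3.6
  endloop
 endfacet
 facet normal -0.422 0.485 0.766
  outer loop
   vertex 2.6 2.8 2.4
   vertex 2.4 3.1 2.1
   vertex 0.7 3.2 1.1
  endloop
 endfacet
 facet normal 0.905 0.419 -0.072
  outer loop
   vertex 2.6 2.8 2.4
   vertex 3.9 0.2 3.6
   vertex 3.4 0.8 0.8
  endloop
 endfacet
 facet normal 0.880 0.456 -0.130
  outer loop
   vertex 2.6 2.8 2.4
   vertex 3.4 0.8 0.8
   vertex 2.4 3.1 2.1
  endloop
 endfacet
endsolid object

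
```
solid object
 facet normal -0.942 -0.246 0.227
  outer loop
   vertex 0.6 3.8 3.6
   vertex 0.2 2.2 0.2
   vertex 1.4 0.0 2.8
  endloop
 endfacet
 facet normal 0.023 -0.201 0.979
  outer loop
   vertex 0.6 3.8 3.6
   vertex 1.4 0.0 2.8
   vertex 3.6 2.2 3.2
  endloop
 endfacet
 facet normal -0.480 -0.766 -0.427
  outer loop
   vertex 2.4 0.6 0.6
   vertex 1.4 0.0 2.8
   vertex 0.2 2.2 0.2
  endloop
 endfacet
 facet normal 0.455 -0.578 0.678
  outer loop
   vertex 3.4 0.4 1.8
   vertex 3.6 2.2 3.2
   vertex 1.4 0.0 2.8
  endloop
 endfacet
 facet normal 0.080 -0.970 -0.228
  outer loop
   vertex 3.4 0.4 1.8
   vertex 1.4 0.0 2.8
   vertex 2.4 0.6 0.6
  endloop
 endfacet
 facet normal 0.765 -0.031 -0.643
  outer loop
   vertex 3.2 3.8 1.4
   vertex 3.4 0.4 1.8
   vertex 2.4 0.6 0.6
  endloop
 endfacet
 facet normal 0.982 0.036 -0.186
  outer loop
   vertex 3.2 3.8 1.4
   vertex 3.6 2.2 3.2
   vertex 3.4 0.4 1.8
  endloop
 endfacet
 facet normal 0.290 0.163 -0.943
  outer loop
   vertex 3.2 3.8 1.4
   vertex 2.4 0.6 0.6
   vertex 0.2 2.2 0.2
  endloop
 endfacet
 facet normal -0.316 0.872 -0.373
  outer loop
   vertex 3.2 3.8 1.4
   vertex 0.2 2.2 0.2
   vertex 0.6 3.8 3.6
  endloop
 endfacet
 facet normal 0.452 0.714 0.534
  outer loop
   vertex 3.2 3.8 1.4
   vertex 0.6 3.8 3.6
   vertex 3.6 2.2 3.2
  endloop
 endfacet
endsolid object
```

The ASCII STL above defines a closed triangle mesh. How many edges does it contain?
15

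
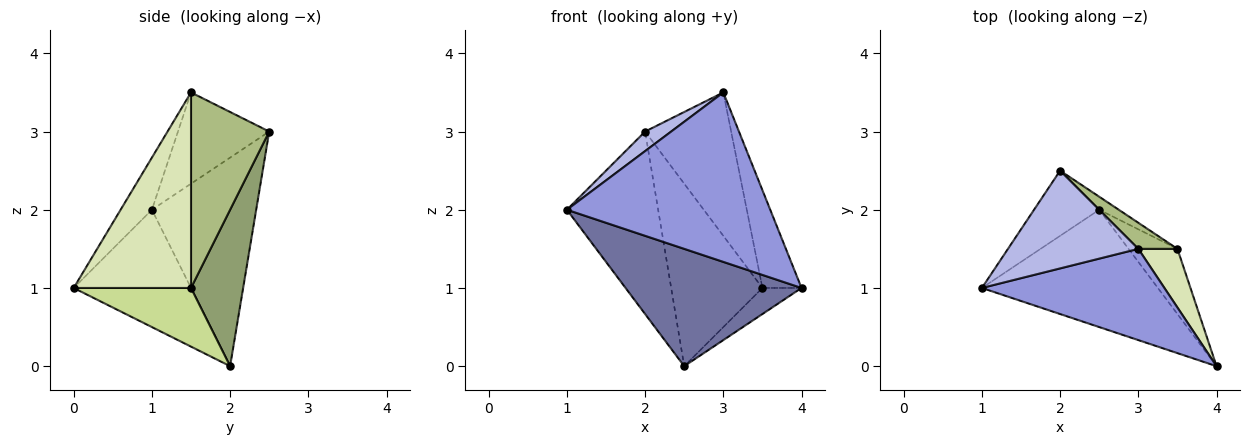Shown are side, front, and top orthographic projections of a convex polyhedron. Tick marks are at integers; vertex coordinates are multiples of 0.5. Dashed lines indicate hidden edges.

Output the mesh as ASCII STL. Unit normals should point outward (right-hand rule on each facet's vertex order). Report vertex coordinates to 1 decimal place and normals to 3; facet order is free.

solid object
 facet normal -0.426 -0.640 -0.640
  outer loop
   vertex 2.5 2.0 0.0
   vertex 4.0 0.0 1.0
   vertex 1.0 1.0 2.0
  endloop
 endfacet
 facet normal -0.733 0.641 -0.229
  outer loop
   vertex 2.5 2.0 0.0
   vertex 1.0 1.0 2.0
   vertex 2.0 2.5 3.0
  endloop
 endfacet
 facet normal -0.134 -0.873 0.470
  outer loop
   vertex 3.0 1.5 3.5
   vertex 1.0 1.0 2.0
   vertex 4.0 0.0 1.0
  endloop
 endfacet
 facet normal -0.566 -0.162 0.808
  outer loop
   vertex 3.0 1.5 3.5
   vertex 2.0 2.5 3.0
   vertex 1.0 1.0 2.0
  endloop
 endfacet
 facet normal 0.495 0.867 -0.062
  outer loop
   vertex 3.5 1.5 1.0
   vertex 2.5 2.0 0.0
   vertex 2.0 2.5 3.0
  endloop
 endfacet
 facet normal 0.667 0.733 0.133
  outer loop
   vertex 3.5 1.5 1.0
   vertex 2.0 2.5 3.0
   vertex 3.0 1.5 3.5
  endloop
 endfacet
 facet normal 0.744 0.248 -0.620
  outer loop
   vertex 3.5 1.5 1.0
   vertex 4.0 0.0 1.0
   vertex 2.5 2.0 0.0
  endloop
 endfacet
 facet normal 0.932 0.311 0.186
  outer loop
   vertex 3.5 1.5 1.0
   vertex 3.0 1.5 3.5
   vertex 4.0 0.0 1.0
  endloop
 endfacet
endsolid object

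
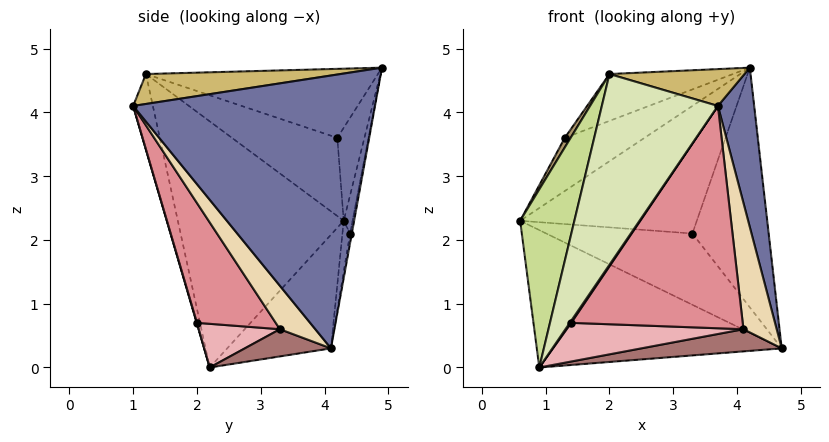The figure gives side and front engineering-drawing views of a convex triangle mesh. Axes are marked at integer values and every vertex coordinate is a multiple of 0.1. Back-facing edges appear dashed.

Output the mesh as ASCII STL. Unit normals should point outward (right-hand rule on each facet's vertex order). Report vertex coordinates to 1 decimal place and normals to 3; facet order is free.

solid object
 facet normal 0.979 -0.147 0.138
  outer loop
   vertex 4.2 4.9 4.7
   vertex 3.7 1.0 4.1
   vertex 4.7 4.1 0.3
  endloop
 endfacet
 facet normal -0.291 0.687 -0.665
  outer loop
   vertex 0.9 2.2 0.0
   vertex 0.6 4.3 2.3
   vertex 4.7 4.1 0.3
  endloop
 endfacet
 facet normal -0.051 0.978 -0.203
  outer loop
   vertex 3.3 4.4 2.1
   vertex 4.7 4.1 0.3
   vertex 0.6 4.3 2.3
  endloop
 endfacet
 facet normal -0.049 0.984 -0.172
  outer loop
   vertex 3.3 4.4 2.1
   vertex 0.6 4.3 2.3
   vertex 4.2 4.9 4.7
  endloop
 endfacet
 facet normal -0.022 0.983 -0.181
  outer loop
   vertex 3.3 4.4 2.1
   vertex 4.2 4.9 4.7
   vertex 4.7 4.1 0.3
  endloop
 endfacet
 facet normal -0.313 0.919 0.239
  outer loop
   vertex 1.3 4.2 3.6
   vertex 4.2 4.9 4.7
   vertex 0.6 4.3 2.3
  endloop
 endfacet
 facet normal -0.939 -0.307 0.158
  outer loop
   vertex 2.0 1.2 4.6
   vertex 0.6 4.3 2.3
   vertex 0.9 2.2 0.0
  endloop
 endfacet
 facet normal -0.165 -0.971 -0.172
  outer loop
   vertex 2.0 1.2 4.6
   vertex 0.9 2.2 0.0
   vertex 3.7 1.0 4.1
  endloop
 endfacet
 facet normal -0.881 -0.049 0.471
  outer loop
   vertex 2.0 1.2 4.6
   vertex 1.3 4.2 3.6
   vertex 0.6 4.3 2.3
  endloop
 endfacet
 facet normal 0.258 -0.179 0.949
  outer loop
   vertex 2.0 1.2 4.6
   vertex 3.7 1.0 4.1
   vertex 4.2 4.9 4.7
  endloop
 endfacet
 facet normal -0.390 0.208 0.897
  outer loop
   vertex 2.0 1.2 4.6
   vertex 4.2 4.9 4.7
   vertex 1.3 4.2 3.6
  endloop
 endfacet
 facet normal 0.685 -0.643 -0.344
  outer loop
   vertex 4.1 3.3 0.6
   vertex 4.7 4.1 0.3
   vertex 3.7 1.0 4.1
  endloop
 endfacet
 facet normal 0.330 -0.539 -0.775
  outer loop
   vertex 4.1 3.3 0.6
   vertex 0.9 2.2 0.0
   vertex 4.7 4.1 0.3
  endloop
 endfacet
 facet normal 0.199 -0.896 -0.398
  outer loop
   vertex 1.4 2.0 0.7
   vertex 3.7 1.0 4.1
   vertex 0.9 2.2 0.0
  endloop
 endfacet
 facet normal 0.366 -0.796 -0.482
  outer loop
   vertex 1.4 2.0 0.7
   vertex 4.1 3.3 0.6
   vertex 3.7 1.0 4.1
  endloop
 endfacet
 facet normal 0.364 -0.794 -0.487
  outer loop
   vertex 1.4 2.0 0.7
   vertex 0.9 2.2 0.0
   vertex 4.1 3.3 0.6
  endloop
 endfacet
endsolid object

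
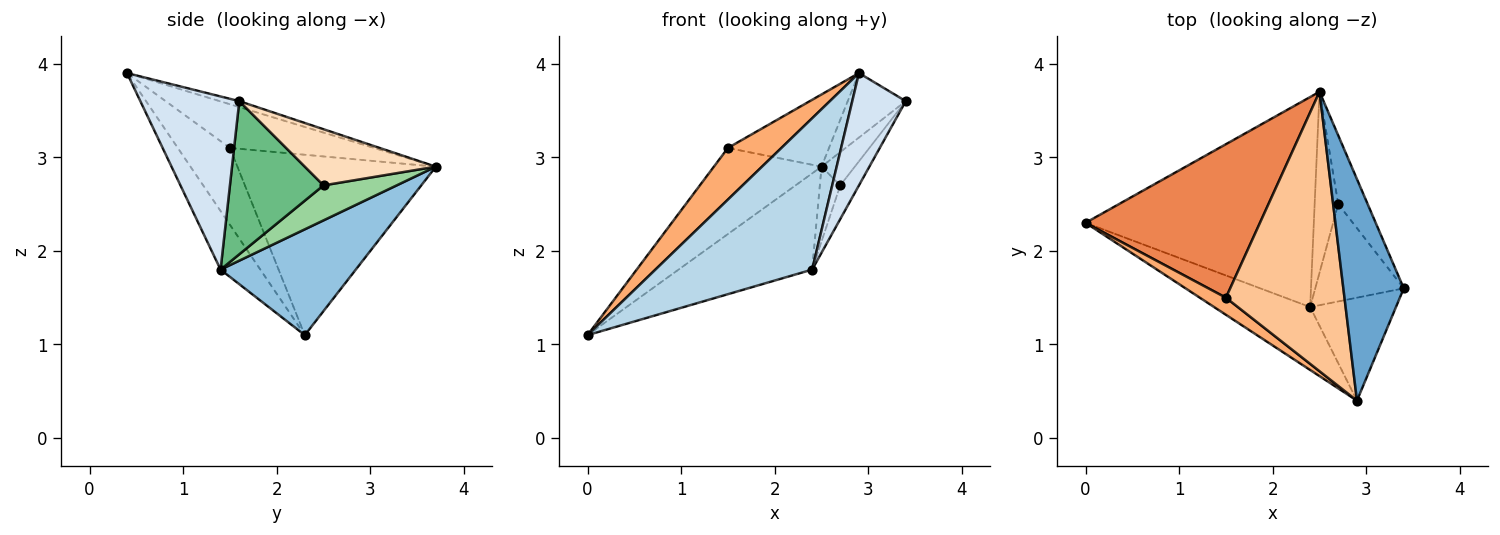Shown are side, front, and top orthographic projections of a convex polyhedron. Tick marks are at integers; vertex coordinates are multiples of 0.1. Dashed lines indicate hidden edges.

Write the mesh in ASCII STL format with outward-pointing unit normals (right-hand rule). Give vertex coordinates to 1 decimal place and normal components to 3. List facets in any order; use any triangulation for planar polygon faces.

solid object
 facet normal -0.094 0.278 0.956
  outer loop
   vertex 2.9 0.4 3.9
   vertex 3.4 1.6 3.6
   vertex 2.5 3.7 2.9
  endloop
 endfacet
 facet normal 0.388 0.384 -0.838
  outer loop
   vertex 2.4 1.4 1.8
   vertex 0.0 2.3 1.1
   vertex 2.5 3.7 2.9
  endloop
 endfacet
 facet normal -0.228 -0.899 -0.374
  outer loop
   vertex 2.4 1.4 1.8
   vertex 2.9 0.4 3.9
   vertex 0.0 2.3 1.1
  endloop
 endfacet
 facet normal 0.806 -0.436 -0.400
  outer loop
   vertex 2.4 1.4 1.8
   vertex 3.4 1.6 3.6
   vertex 2.9 0.4 3.9
  endloop
 endfacet
 facet normal -0.670 0.363 0.648
  outer loop
   vertex 1.5 1.5 3.1
   vertex 2.5 3.7 2.9
   vertex 0.0 2.3 1.1
  endloop
 endfacet
 facet normal -0.679 -0.697 0.231
  outer loop
   vertex 1.5 1.5 3.1
   vertex 0.0 2.3 1.1
   vertex 2.9 0.4 3.9
  endloop
 endfacet
 facet normal -0.336 0.236 0.912
  outer loop
   vertex 1.5 1.5 3.1
   vertex 2.9 0.4 3.9
   vertex 2.5 3.7 2.9
  endloop
 endfacet
 facet normal 0.864 0.219 -0.453
  outer loop
   vertex 2.7 2.5 2.7
   vertex 2.5 3.7 2.9
   vertex 3.4 1.6 3.6
  endloop
 endfacet
 facet normal 0.853 0.171 -0.493
  outer loop
   vertex 2.7 2.5 2.7
   vertex 3.4 1.6 3.6
   vertex 2.4 1.4 1.8
  endloop
 endfacet
 facet normal 0.808 0.225 -0.545
  outer loop
   vertex 2.7 2.5 2.7
   vertex 2.4 1.4 1.8
   vertex 2.5 3.7 2.9
  endloop
 endfacet
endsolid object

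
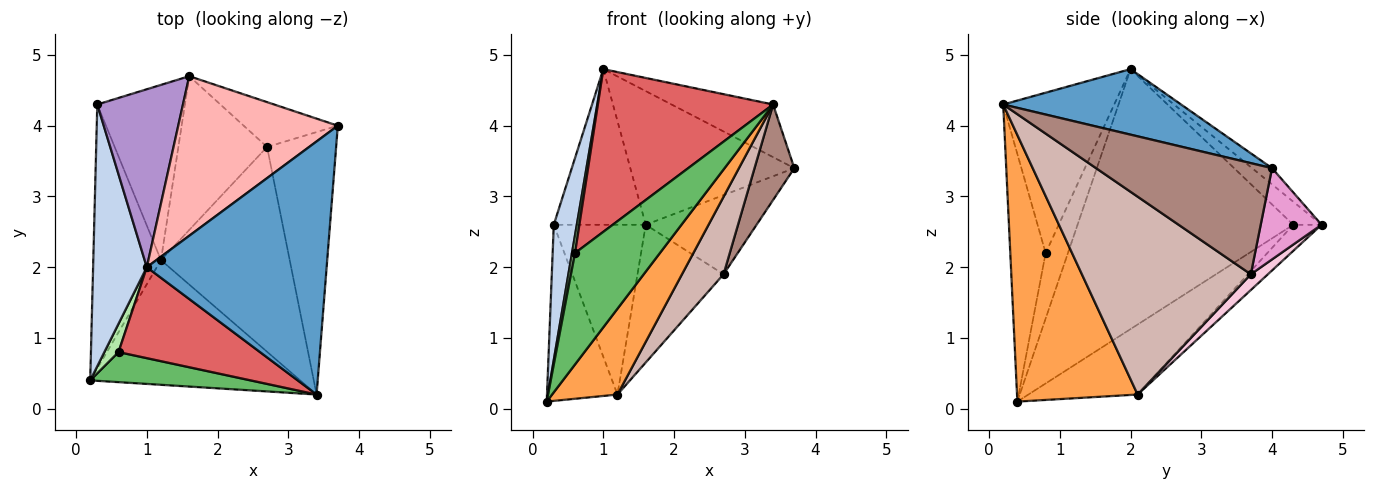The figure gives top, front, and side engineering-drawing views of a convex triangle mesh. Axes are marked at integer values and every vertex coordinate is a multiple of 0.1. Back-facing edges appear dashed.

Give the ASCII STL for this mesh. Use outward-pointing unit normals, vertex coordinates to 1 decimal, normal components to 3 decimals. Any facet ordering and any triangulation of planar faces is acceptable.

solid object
 facet normal 0.336 0.192 0.922
  outer loop
   vertex 1.0 2.0 4.8
   vertex 3.4 0.2 4.3
   vertex 3.7 4.0 3.4
  endloop
 endfacet
 facet normal -0.974 -0.104 0.201
  outer loop
   vertex 0.3 4.3 2.6
   vertex 0.2 0.4 0.1
   vertex 1.0 2.0 4.8
  endloop
 endfacet
 facet normal 0.723 -0.392 -0.569
  outer loop
   vertex 1.2 2.1 0.2
   vertex 3.4 0.2 4.3
   vertex 0.2 0.4 0.1
  endloop
 endfacet
 facet normal -0.652 0.421 -0.630
  outer loop
   vertex 1.2 2.1 0.2
   vertex 0.2 0.4 0.1
   vertex 0.3 4.3 2.6
  endloop
 endfacet
 facet normal -0.373 -0.896 0.242
  outer loop
   vertex 0.6 0.8 2.2
   vertex 0.2 0.4 0.1
   vertex 3.4 0.2 4.3
  endloop
 endfacet
 facet normal -0.969 -0.131 0.210
  outer loop
   vertex 0.6 0.8 2.2
   vertex 1.0 2.0 4.8
   vertex 0.2 0.4 0.1
  endloop
 endfacet
 facet normal -0.484 -0.764 0.427
  outer loop
   vertex 0.6 0.8 2.2
   vertex 3.4 0.2 4.3
   vertex 1.0 2.0 4.8
  endloop
 endfacet
 facet normal -0.078 0.640 0.764
  outer loop
   vertex 1.6 4.7 2.6
   vertex 1.0 2.0 4.8
   vertex 3.7 4.0 3.4
  endloop
 endfacet
 facet normal -0.199 0.645 0.738
  outer loop
   vertex 1.6 4.7 2.6
   vertex 0.3 4.3 2.6
   vertex 1.0 2.0 4.8
  endloop
 endfacet
 facet normal -0.209 0.680 -0.702
  outer loop
   vertex 1.6 4.7 2.6
   vertex 1.2 2.1 0.2
   vertex 0.3 4.3 2.6
  endloop
 endfacet
 facet normal 0.834 -0.189 -0.518
  outer loop
   vertex 2.7 3.7 1.9
   vertex 3.7 4.0 3.4
   vertex 3.4 0.2 4.3
  endloop
 endfacet
 facet normal 0.821 -0.202 -0.534
  outer loop
   vertex 2.7 3.7 1.9
   vertex 3.4 0.2 4.3
   vertex 1.2 2.1 0.2
  endloop
 endfacet
 facet normal 0.431 0.785 -0.444
  outer loop
   vertex 2.7 3.7 1.9
   vertex 1.6 4.7 2.6
   vertex 3.7 4.0 3.4
  endloop
 endfacet
 facet normal 0.131 0.661 -0.738
  outer loop
   vertex 2.7 3.7 1.9
   vertex 1.2 2.1 0.2
   vertex 1.6 4.7 2.6
  endloop
 endfacet
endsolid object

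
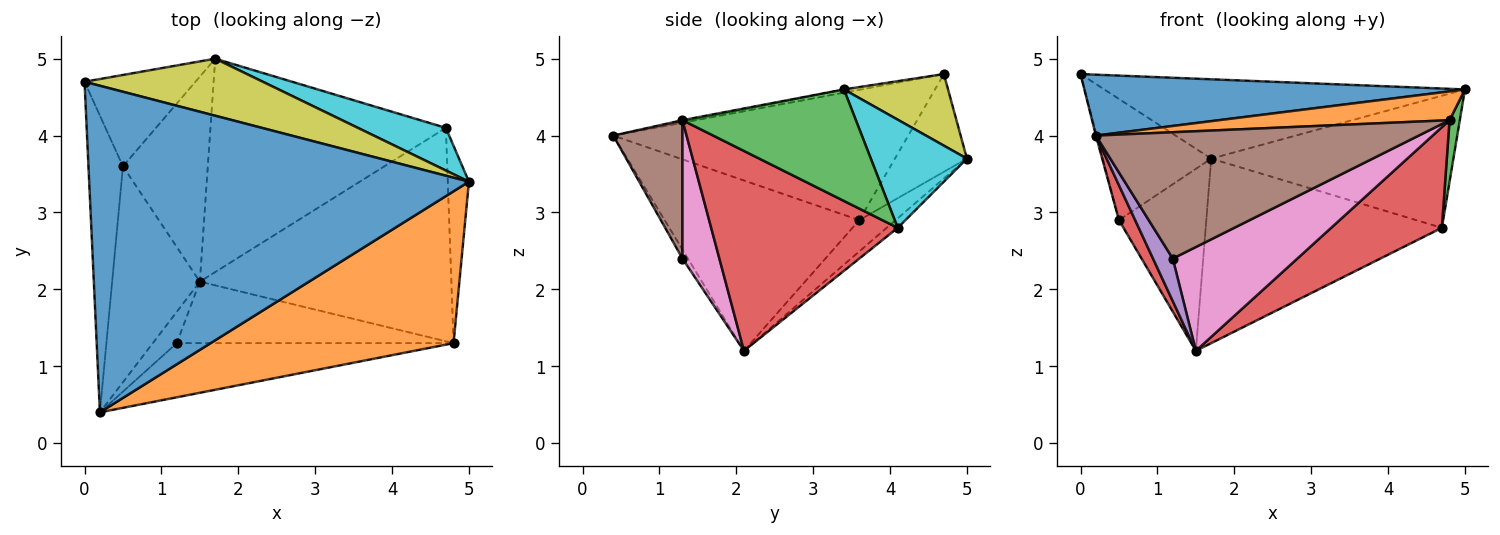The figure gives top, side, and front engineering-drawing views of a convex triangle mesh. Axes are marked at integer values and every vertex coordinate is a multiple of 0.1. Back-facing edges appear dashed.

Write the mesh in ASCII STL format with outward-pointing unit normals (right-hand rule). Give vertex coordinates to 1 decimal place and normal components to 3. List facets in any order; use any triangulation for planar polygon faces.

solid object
 facet normal -0.008 -0.183 0.983
  outer loop
   vertex 0.2 0.4 4.0
   vertex 5.0 3.4 4.6
   vertex 0.0 4.7 4.8
  endloop
 endfacet
 facet normal -0.006 -0.187 0.982
  outer loop
   vertex 4.8 1.3 4.2
   vertex 5.0 3.4 4.6
   vertex 0.2 0.4 4.0
  endloop
 endfacet
 facet normal 0.981 -0.058 -0.186
  outer loop
   vertex 4.7 4.1 2.8
   vertex 5.0 3.4 4.6
   vertex 4.8 1.3 4.2
  endloop
 endfacet
 facet normal 0.584 -0.346 -0.734
  outer loop
   vertex 4.7 4.1 2.8
   vertex 4.8 1.3 4.2
   vertex 1.5 2.1 1.2
  endloop
 endfacet
 facet normal -0.218 -0.786 -0.579
  outer loop
   vertex 1.2 1.3 2.4
   vertex 0.2 0.4 4.0
   vertex 1.5 2.1 1.2
  endloop
 endfacet
 facet normal 0.193 -0.902 -0.386
  outer loop
   vertex 1.2 1.3 2.4
   vertex 4.8 1.3 4.2
   vertex 0.2 0.4 4.0
  endloop
 endfacet
 facet normal 0.247 -0.834 -0.494
  outer loop
   vertex 1.2 1.3 2.4
   vertex 1.5 2.1 1.2
   vertex 4.8 1.3 4.2
  endloop
 endfacet
 facet normal -0.031 0.654 -0.756
  outer loop
   vertex 1.7 5.0 3.7
   vertex 4.7 4.1 2.8
   vertex 1.5 2.1 1.2
  endloop
 endfacet
 facet normal 0.228 0.790 0.568
  outer loop
   vertex 1.7 5.0 3.7
   vertex 0.0 4.7 4.8
   vertex 5.0 3.4 4.6
  endloop
 endfacet
 facet normal 0.353 0.890 0.287
  outer loop
   vertex 1.7 5.0 3.7
   vertex 5.0 3.4 4.6
   vertex 4.7 4.1 2.8
  endloop
 endfacet
 facet normal -0.469 0.705 -0.532
  outer loop
   vertex 0.5 3.6 2.9
   vertex 0.0 4.7 4.8
   vertex 1.7 5.0 3.7
  endloop
 endfacet
 facet normal -0.266 0.640 -0.721
  outer loop
   vertex 0.5 3.6 2.9
   vertex 1.7 5.0 3.7
   vertex 1.5 2.1 1.2
  endloop
 endfacet
 facet normal -0.967 0.003 -0.256
  outer loop
   vertex 0.5 3.6 2.9
   vertex 0.2 0.4 4.0
   vertex 0.0 4.7 4.8
  endloop
 endfacet
 facet normal -0.887 -0.074 -0.456
  outer loop
   vertex 0.5 3.6 2.9
   vertex 1.5 2.1 1.2
   vertex 0.2 0.4 4.0
  endloop
 endfacet
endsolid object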